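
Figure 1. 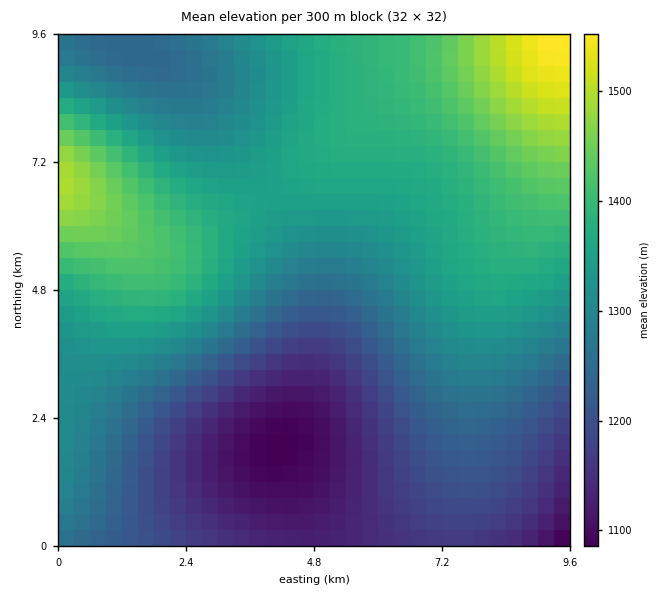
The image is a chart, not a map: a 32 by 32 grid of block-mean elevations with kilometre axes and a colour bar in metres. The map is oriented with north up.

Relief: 1070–1550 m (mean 1290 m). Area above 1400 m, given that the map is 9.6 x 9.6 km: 14.1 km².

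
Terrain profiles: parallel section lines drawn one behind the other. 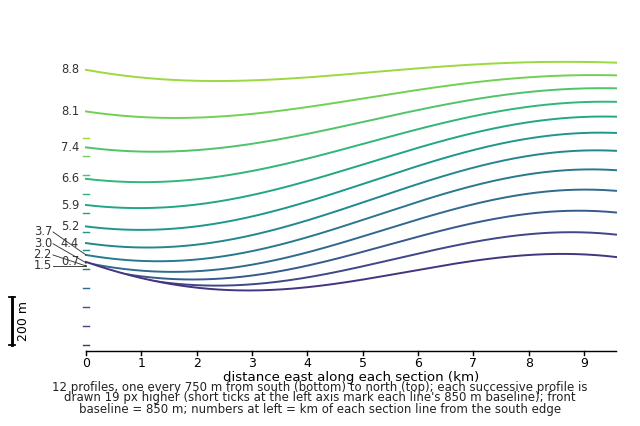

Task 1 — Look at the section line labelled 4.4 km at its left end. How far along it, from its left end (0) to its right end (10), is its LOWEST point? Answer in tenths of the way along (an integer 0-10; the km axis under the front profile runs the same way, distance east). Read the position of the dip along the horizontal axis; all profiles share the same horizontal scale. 1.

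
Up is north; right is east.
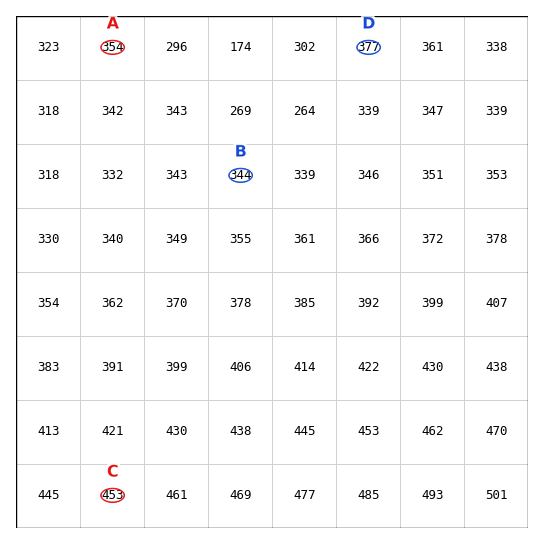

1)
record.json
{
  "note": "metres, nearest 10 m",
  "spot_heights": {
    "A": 350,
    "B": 340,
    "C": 450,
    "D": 380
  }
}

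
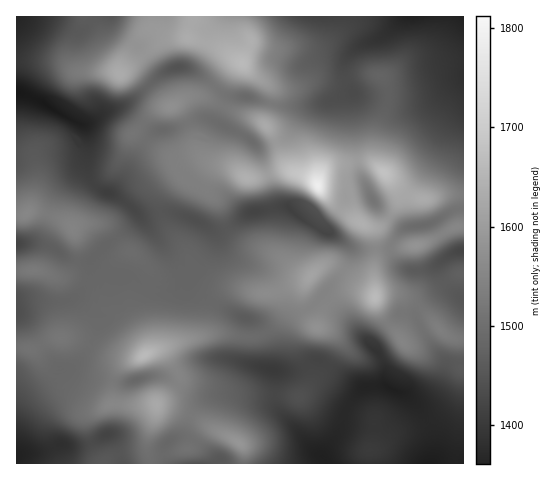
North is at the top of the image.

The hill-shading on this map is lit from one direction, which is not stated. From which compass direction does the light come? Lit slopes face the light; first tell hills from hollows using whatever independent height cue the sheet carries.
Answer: N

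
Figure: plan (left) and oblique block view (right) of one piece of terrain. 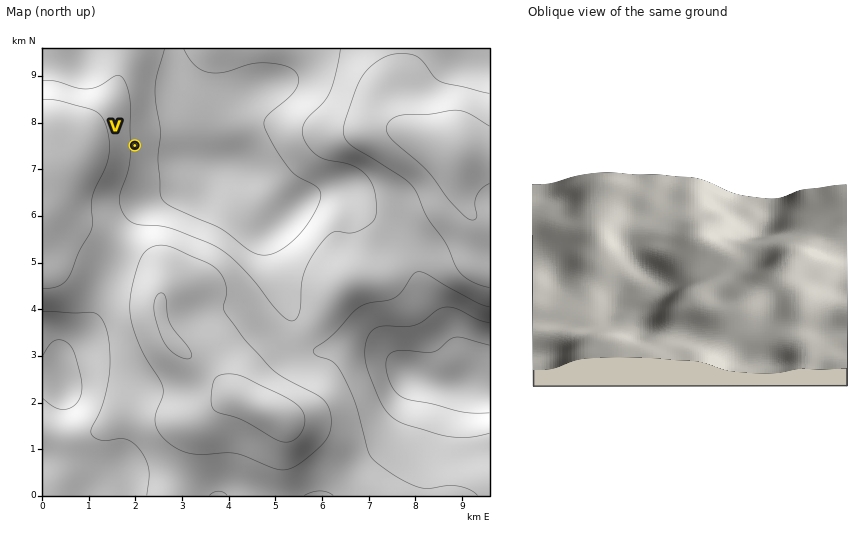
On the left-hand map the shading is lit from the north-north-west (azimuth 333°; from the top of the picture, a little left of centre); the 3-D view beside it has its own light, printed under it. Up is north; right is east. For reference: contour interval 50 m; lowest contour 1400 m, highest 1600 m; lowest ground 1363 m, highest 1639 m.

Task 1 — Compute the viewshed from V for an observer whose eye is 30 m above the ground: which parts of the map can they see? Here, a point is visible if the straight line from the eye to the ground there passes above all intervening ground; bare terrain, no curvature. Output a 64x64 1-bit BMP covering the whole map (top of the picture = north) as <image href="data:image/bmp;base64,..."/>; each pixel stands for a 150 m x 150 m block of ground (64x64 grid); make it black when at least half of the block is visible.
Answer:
<image width="64" height="64" href="data:image/bmp;base64,Qk0+AgAAAAAAAD4AAAAoAAAAQAAAAEAAAAABAAEAAAAAAAACAAATCwAAEwsAAAIAAAAAAAAA////AAAAAAAAAAAAAAAA/gAAAAAAAAD4AAAAAAAAAOAAAAAAAAAAAAAAAAAAAAAAAAAAAAAAAAAAAAAAAAAAAAAAAAAAAAAAAAAAAAAAAAAAAAAAAAAAAAAAAAAAAAAAAAAAAAAAAAAAAAAAeAAAAAAAAAP8AAAAAAAAD+DAAAAAAAAPAMAAAAAAAAAA4AAAAAAAAADAAAAAAAAAAMAAAAAAAAAAAAAAAAAAAAAAAAAAAAAAAAAAAAAAAAAAAAAAAAAAAAwAAAAAAAAAHgAAAAAAAAA/AAAAAAAAAD8AAAAAAAAAf4AAAAAPAAD/wAAEAA+AAf/AABwAD+AD/+AAfAAP8Af/8AD8AA/////4AfwAD/////wH/AAP/////g/8AB/////+H/wAP/////4f+AB//////z/4Af////////gD////////+Af////////wB/////////AH////////4AP////////gAf///////+AA////////4AD////////gAP///////+AA////////4AD////////AAP///////8AA////////wAD///////gAAP//////8AAAf//////AAAA//////wAAAB//////AAAAH/////8AAAAP/////wAAAA//////AAAAD/////8AAAAP/////wAAAA//////gAAAD/////+AAA=="/>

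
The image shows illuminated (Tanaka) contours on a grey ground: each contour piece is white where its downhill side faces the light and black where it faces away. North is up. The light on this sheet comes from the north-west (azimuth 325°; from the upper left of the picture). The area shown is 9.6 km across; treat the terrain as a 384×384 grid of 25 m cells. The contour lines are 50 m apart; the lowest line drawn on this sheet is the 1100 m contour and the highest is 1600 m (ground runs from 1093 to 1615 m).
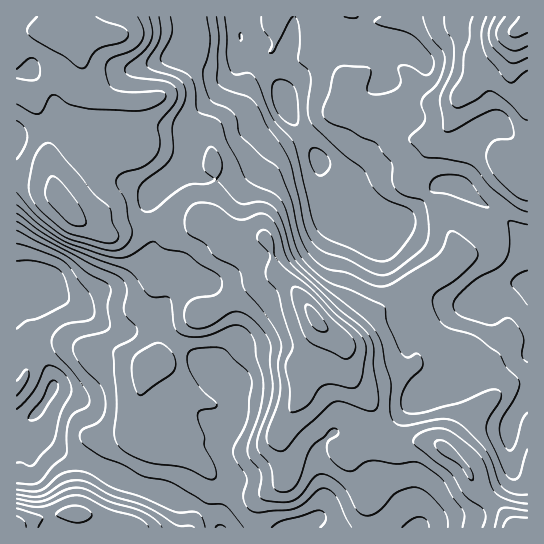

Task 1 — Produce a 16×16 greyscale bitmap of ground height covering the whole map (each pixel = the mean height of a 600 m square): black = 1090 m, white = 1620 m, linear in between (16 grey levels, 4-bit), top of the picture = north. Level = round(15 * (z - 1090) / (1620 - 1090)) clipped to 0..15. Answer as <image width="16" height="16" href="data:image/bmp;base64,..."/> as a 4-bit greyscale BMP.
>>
<image width="16" height="16" href="data:image/bmp;base64,Qk32AAAAAAAAAHYAAAAoAAAAEAAAABAAAAABAAQAAAAAAIAAAAATCwAAEwsAABAAAAAAAAAAAAAAABEREQAiIiIAMzMzAERERABVVVUAZmZmAHd3dwCIiIgAmZmZAKqqqgC7u7sAzMzMAN3d3QDu7u4A////AKqYZUZld2isNVRVZ5eIirgTVnZoqZmrlhJHdme6qYiGIUd2V7zJdnYkV4Znvdl3ZSNGeYnOqHZEEkaIm8p2dkMliYmrpUNWZIzKmruDIjVVzcqJmGIjVVe8u5iGQjRmeLu7qHUzVWd4zMy4VBRVWJnNy4dDNERHq97dl0M0RFeu"/>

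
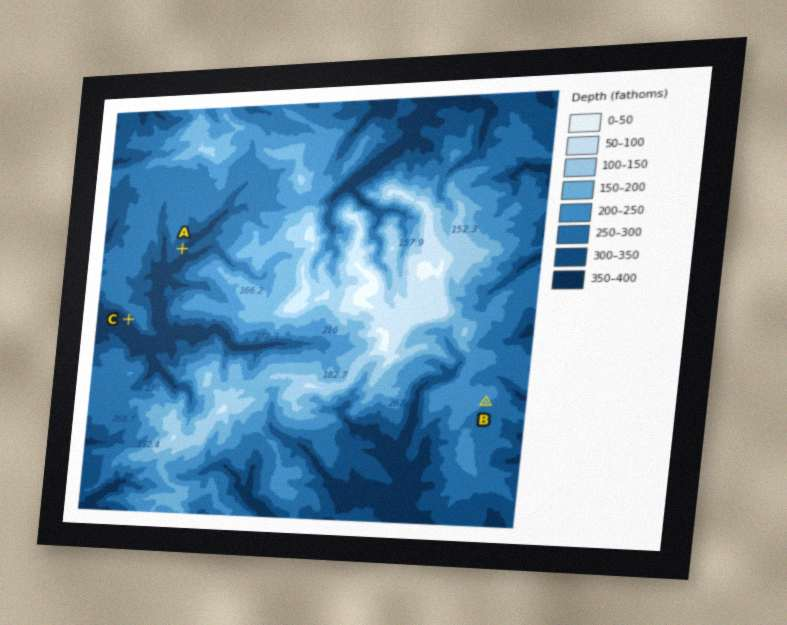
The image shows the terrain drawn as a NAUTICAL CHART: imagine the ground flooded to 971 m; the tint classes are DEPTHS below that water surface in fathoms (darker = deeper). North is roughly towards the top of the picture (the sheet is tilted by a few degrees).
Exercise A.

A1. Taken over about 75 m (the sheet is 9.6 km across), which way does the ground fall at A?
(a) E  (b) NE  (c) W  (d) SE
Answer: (a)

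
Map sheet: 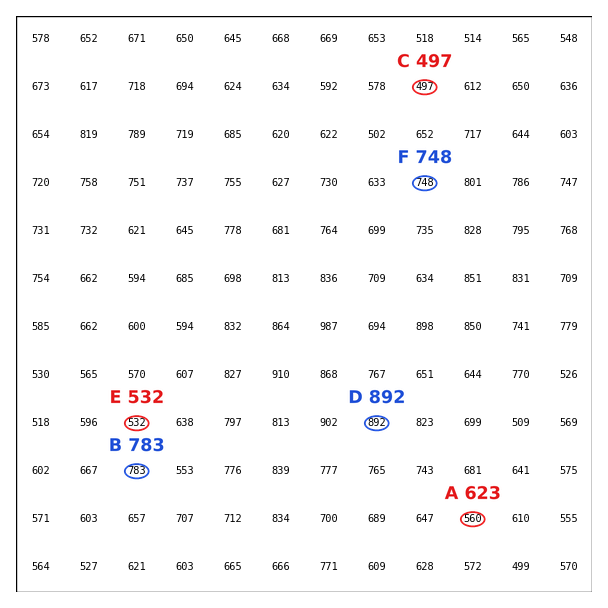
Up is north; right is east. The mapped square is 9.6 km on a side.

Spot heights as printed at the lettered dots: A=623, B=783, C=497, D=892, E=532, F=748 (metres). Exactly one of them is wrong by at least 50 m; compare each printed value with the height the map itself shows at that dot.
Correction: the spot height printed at A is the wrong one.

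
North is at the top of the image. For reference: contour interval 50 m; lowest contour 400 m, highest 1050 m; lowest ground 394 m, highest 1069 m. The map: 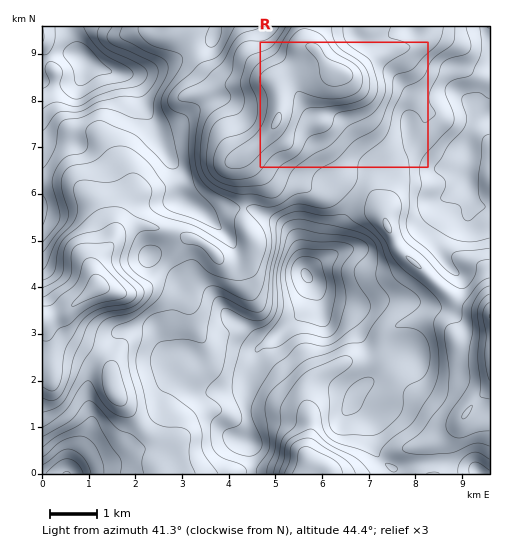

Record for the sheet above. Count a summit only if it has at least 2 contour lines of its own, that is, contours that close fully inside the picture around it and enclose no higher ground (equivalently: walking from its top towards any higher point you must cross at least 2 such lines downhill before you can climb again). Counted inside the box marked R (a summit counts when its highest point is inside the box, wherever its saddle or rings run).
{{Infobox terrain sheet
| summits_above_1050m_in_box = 1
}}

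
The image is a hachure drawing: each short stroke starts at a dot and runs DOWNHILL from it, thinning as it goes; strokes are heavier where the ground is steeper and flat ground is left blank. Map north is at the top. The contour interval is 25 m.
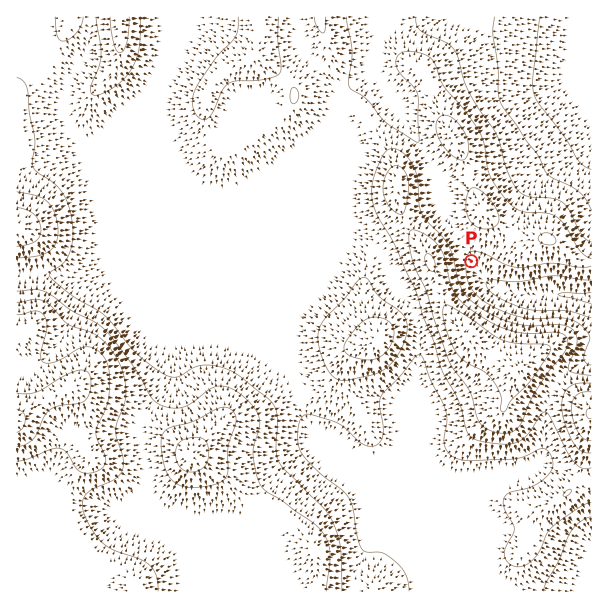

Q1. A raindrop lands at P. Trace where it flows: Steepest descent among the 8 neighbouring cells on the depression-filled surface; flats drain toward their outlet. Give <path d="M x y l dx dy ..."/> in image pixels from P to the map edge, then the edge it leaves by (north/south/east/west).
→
<path d="M471 261l26 27 3 0 1 2 3 0 6 3 8 0 1 1 48 0 2 2 9 0 1 1 12 0"/>
exit: east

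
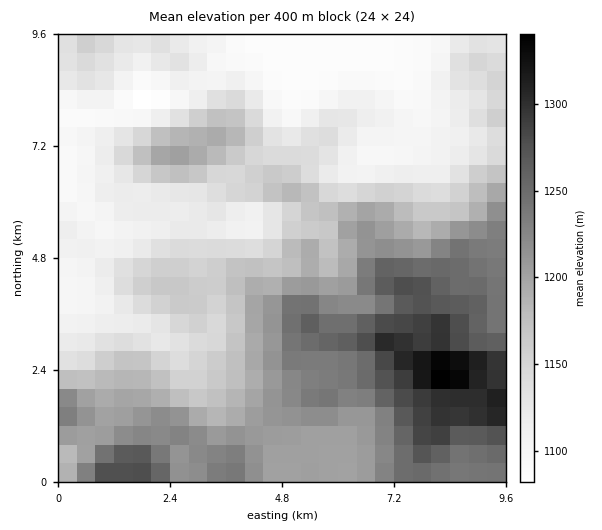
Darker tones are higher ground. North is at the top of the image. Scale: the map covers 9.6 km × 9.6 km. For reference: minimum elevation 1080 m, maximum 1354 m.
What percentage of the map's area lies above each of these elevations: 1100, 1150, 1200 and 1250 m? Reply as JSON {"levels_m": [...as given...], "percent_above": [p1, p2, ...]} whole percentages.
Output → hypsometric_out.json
{"levels_m": [1100, 1150, 1200, 1250], "percent_above": [90, 57, 36, 13]}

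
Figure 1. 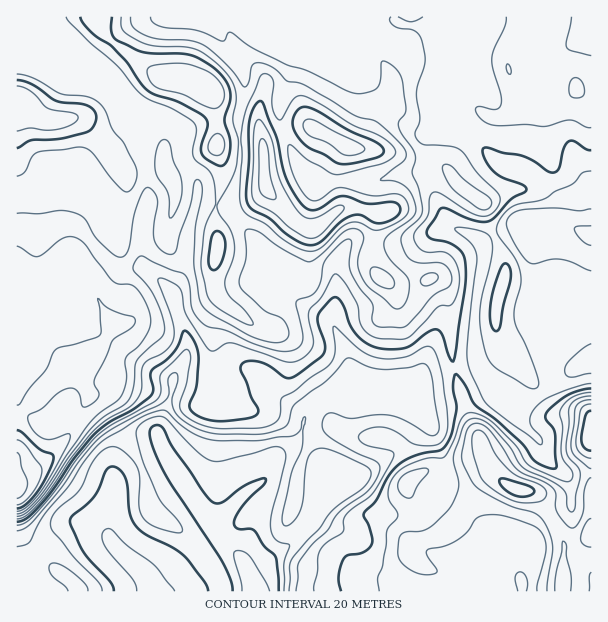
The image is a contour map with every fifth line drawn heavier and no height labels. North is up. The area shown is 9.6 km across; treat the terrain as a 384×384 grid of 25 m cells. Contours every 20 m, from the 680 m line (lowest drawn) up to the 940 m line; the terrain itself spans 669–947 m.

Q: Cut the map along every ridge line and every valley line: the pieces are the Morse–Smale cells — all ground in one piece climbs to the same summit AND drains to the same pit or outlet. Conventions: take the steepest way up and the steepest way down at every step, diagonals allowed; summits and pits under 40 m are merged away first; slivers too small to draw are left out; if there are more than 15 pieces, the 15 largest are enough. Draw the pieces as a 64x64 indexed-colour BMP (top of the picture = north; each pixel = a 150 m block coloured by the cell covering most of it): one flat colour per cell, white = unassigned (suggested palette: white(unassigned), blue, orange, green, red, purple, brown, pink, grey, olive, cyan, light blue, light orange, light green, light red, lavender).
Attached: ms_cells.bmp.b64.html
<image width="64" height="64" href="data:image/bmp;base64,Qk12CAAAAAAAAHYAAAAoAAAAQAAAAEAAAAABAAQAAAAAAAAIAAATCwAAEwsAABAAAAAAAAAA////ALR3HwAOf/8ALKAsACgn1gC9Z5QAS1aMAMJ34wB/f38AIr28AM++FwDox64AeLv/AIrfmACWmP8A1bDFABERERERERERERERERFERERERERERERERERERERIiIiIEREREREREREREREREURERERERERERERERERERESIiIgxERERERERERERERERFERERERERERERERERERERIiIiDMRERERERERERERERERRERERERERERERERERERIiIiIMzEREREREREREREREREURERERERERERERERIREiIiIgzMREREREREREREREREREUREREREREREREREiIiIiJiDMzERERERERERERERERERFERERERERERERESIiIiJmZMzMzETMRERERERERERERERRERERERERERESIiIiImZkzMzMzMzERERERERERERERFERERERERERERIiIiImZmTMzMzMzMRERERERERERERERRERERERERERIiIiIiZmZMzMzMzMxEREREREREREREREURERERERERIiIiIiZmZkzMzMzMzERERERERERERERERFERERERESIiIiJmZmZmTMzMzMzMRERERERERERERERERRERERESIiIiJmZmZmZMzMzMzMzMRERERERERERERERERREREREiIiJmZmZqqozMzMzMzMzMRERERERERERERERERREREiIiJmZmZqqqjMzMzMzMzMzEREREREREREREREREURESIiImZmZmqqqMzMzMzMzMzMRERERERERERERERERFERIiIiZmZmqqqozMzMzMzMzMxERERERERERERERERERRIiIiZmZmaqqqjMzMzMzMzMzERERERERERERERERERFEiIiJmZmaqqqqMzMzMzMzMzMRERERERERERERERERERiIiJmZmaqqqqozMzMzMzMzMzERERERERERERERERERGIiImZmZmqqqqjMzMzMzMzMzMREREREREREREREREd3d3diZmZmSqqqqMzMzMzMzMzMxERERERERERERERERHd3d3u6e4iIqqqozMzMzMzMzMzERERERERERERERERERHd3e7u4iIiKqqjMzMzMzMzMzMxERERERERERERERERERHd7uIiIiIiKqMzMzMzMzMzMzEREREREREREREREREREREiIiIiIiIiIzMzMzMzMzMzMxEREREREREREREREREREiIiIiIiIiIjMzMzMzMzMzMzERERERERERERERERERESIiIiIiIiIiMzMzMzMzMzMzMRERERERERERERERERERIiIiIiIiIiIzMzMzMzMzMzMxEREREREREREREREREREiIiIiIiIiIjMzMzMzMzMzMxERERERERERERERERERESIiIiIiIiIiMzMzMzMzMzMzERERERERERERERERERERIiIiIiIiIiIzMzMzMzMzMzMREREREREREREREREREREiIiIiIiIiIjMzMzMzMzMzMRERERERERERERERERERESIiIiIiIiIiMzMzMzMzMzMRERERERERERERERESIiESIiIiIiIiIiIzMzMzMzMzMRERERERERERERERESIiIiIiIiIiIiIiIjMzMzMzZmYRERERERERERERERESIiIiIiIiIiIiIiIiMzMzMzZmZhERERERERERERERERIiIiIiIiIiIiIiIiIzMzMzNmZmERERERERERERERERESIiIiIiIiIiIiIiIjMzMzNmZmYRERERERERERERERERIiIiIiIiIiIiIiIiZmZjNmZmZhEREREREREREREREREiIiIiIiIiIiIiIiJmZmZmZmZmERERERERERERERERESIiIiIiIiIiIiIiImZmZmZmZmYRERERERERERERERESIiIiIiIiIiIiIiIiZmZmZmZmZmEREVVVERERERERIiIiIiIiIiIiIiIiIiJmZmZmZmZmYRERVVUREREREREiIiIiIiIiIiIiIiIiImZmZmZmZmZhERFVVRERERERESIiIiIiIiIiIiIiIiIiZmZmZmZmZhEREVVVURERERd3u7u7siIiIiIiIiIiIiJmZmZmZmZmEREVVVVREREXd3e7u7u7siEiIiIiIiIiImZmZmZmZmYRERVVVVERERd3d7u7u7dxERIiIiIiIiIiZmZmZmZmZhERFVVVURERd3d3d3d3d3cREiIiIiIiIiJmZmZmZmZmEREVVVVRERF3d3d3d3d3dxERIiIiIiIiImZmZmZmZmVREVVVVVEREXd3d3d3d3dxEREiIiIiIiIiZmZmZmZmVVVVVVVVUREXd3d3d3d3cRERERIiIiIiIiJmZmZmZmVVVVVVVVVRERd3d3d3d3cRERERERESEREiImZmZmZmZVVVVVVVVVERF3d3d3d3cRERERERERERERIiZmZmZmZVVVVVVVVVURERd3d3d3cRERERERERERERESFmZmZmVVVVVVVVVVVRERF3d3d3dxEREREREREREREREWZmzMVVVVVVVVVVVVEREXd3d3dxERERERERERERERERZszMVVVVVVVVVVVVURERF3d3dxERERERERERERERERHMzMVVVVVVVVVVVVUREREXd3d3EREREREREREREREREczMVVVVVVVVVVVVVREREREXd3cRERERERERERERERERzMVVVVVVVVVVVVVREREREREXcRERERERERERERERERHMVVVVVVVVVVVVVVEREREREREREREREREREREREREREcVVVVVVVVVVVVVVERERERERERERERERERERERERERER"/>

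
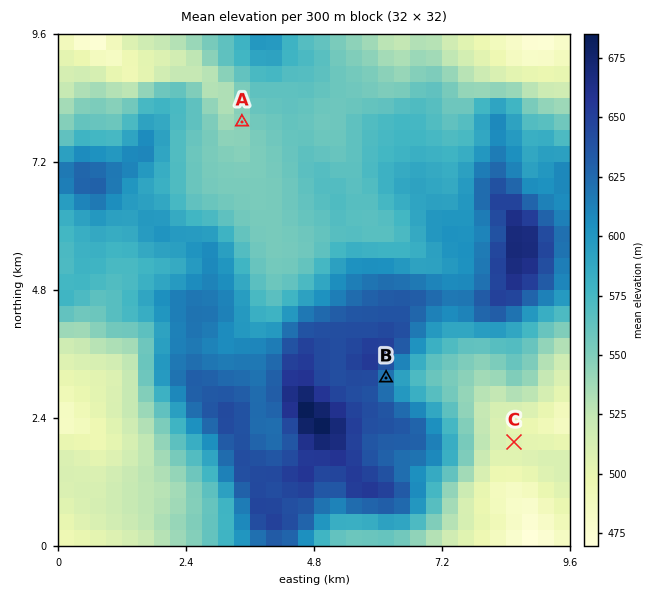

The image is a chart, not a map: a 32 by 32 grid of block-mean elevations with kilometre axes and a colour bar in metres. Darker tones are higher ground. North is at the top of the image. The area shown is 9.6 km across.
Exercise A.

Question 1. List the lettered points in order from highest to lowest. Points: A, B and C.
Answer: B A C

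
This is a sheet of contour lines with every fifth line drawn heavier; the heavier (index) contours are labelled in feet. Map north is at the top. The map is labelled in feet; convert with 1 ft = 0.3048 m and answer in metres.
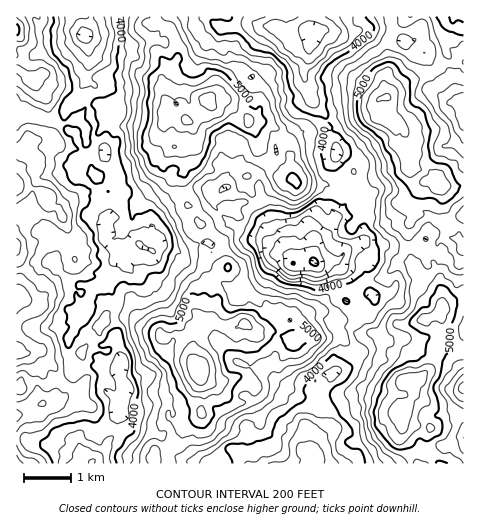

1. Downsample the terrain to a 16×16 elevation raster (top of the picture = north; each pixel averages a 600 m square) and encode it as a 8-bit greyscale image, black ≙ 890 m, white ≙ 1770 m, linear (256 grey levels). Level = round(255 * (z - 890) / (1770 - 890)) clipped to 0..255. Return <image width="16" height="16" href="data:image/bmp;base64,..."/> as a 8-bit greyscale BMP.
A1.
<image width="16" height="16" href="data:image/bmp;base64,Qk02BQAAAAAAADYEAAAoAAAAEAAAABAAAAABAAgAAAAAAAABAAATCwAAEwsAAAABAAAAAAAAAAAAAAEBAQACAgIAAwMDAAQEBAAFBQUABgYGAAcHBwAICAgACQkJAAoKCgALCwsADAwMAA0NDQAODg4ADw8PABAQEAAREREAEhISABMTEwAUFBQAFRUVABYWFgAXFxcAGBgYABkZGQAaGhoAGxsbABwcHAAdHR0AHh4eAB8fHwAgICAAISEhACIiIgAjIyMAJCQkACUlJQAmJiYAJycnACgoKAApKSkAKioqACsrKwAsLCwALS0tAC4uLgAvLy8AMDAwADExMQAyMjIAMzMzADQ0NAA1NTUANjY2ADc3NwA4ODgAOTk5ADo6OgA7OzsAPDw8AD09PQA+Pj4APz8/AEBAQABBQUEAQkJCAENDQwBEREQARUVFAEZGRgBHR0cASEhIAElJSQBKSkoAS0tLAExMTABNTU0ATk5OAE9PTwBQUFAAUVFRAFJSUgBTU1MAVFRUAFVVVQBWVlYAV1dXAFhYWABZWVkAWlpaAFtbWwBcXFwAXV1dAF5eXgBfX18AYGBgAGFhYQBiYmIAY2NjAGRkZABlZWUAZmZmAGdnZwBoaGgAaWlpAGpqagBra2sAbGxsAG1tbQBubm4Ab29vAHBwcABxcXEAcnJyAHNzcwB0dHQAdXV1AHZ2dgB3d3cAeHh4AHl5eQB6enoAe3t7AHx8fAB9fX0Afn5+AH9/fwCAgIAAgYGBAIKCggCDg4MAhISEAIWFhQCGhoYAh4eHAIiIiACJiYkAioqKAIuLiwCMjIwAjY2NAI6OjgCPj48AkJCQAJGRkQCSkpIAk5OTAJSUlACVlZUAlpaWAJeXlwCYmJgAmZmZAJqamgCbm5sAnJycAJ2dnQCenp4An5+fAKCgoAChoaEAoqKiAKOjowCkpKQApaWlAKampgCnp6cAqKioAKmpqQCqqqoAq6urAKysrACtra0Arq6uAK+vrwCwsLAAsbGxALKysgCzs7MAtLS0ALW1tQC2trYAt7e3ALi4uAC5ubkAurq6ALu7uwC8vLwAvb29AL6+vgC/v78AwMDAAMHBwQDCwsIAw8PDAMTExADFxcUAxsbGAMfHxwDIyMgAycnJAMrKygDLy8sAzMzMAM3NzQDOzs4Az8/PANDQ0ADR0dEA0tLSANPT0wDU1NQA1dXVANbW1gDX19cA2NjYANnZ2QDa2toA29vbANzc3ADd3d0A3t7eAN/f3wDg4OAA4eHhAOLi4gDj4+MA5OTkAOXl5QDm5uYA5+fnAOjo6ADp6ekA6urqAOvr6wDs7OwA7e3tAO7u7gDv7+8A8PDwAPHx8QDy8vIA8/PzAPT09AD19fUA9vb2APf39wD4+PgA+fn5APr6+gD7+/sA/Pz8AP39/QD+/v4A////AHVRPFeQnIlpWEYpSHGtsaOEbWBRcqG5mHZaQVSS2cqngYRyTG2l0b+ie11kldXTlJB7aE17u++/p5l5WHqxyqqWcGlhncrTyMm2rXh5mre4n3Ncboihxr21p5VyZ4e5wJZ4Ylphe6eqjF5GUWN5oKmMc3JKRGCRnmQgFC9Sf5CZiYRlTVBvnolgQTZNYpOanpaMY1lsk5J/f4t5Y2ueuLeTbVtakLeqiZKpjGJ0ssm3hXRdXq7UzaGtnHtbjs7Gk21nYGuo4OXRvothd8vftn2Pe1Fjos/RzKB1SX/B1Z6DimI1WJO1npB6TytejaOQnpJPIFOZpnthRCgWL12Jk7Q="/>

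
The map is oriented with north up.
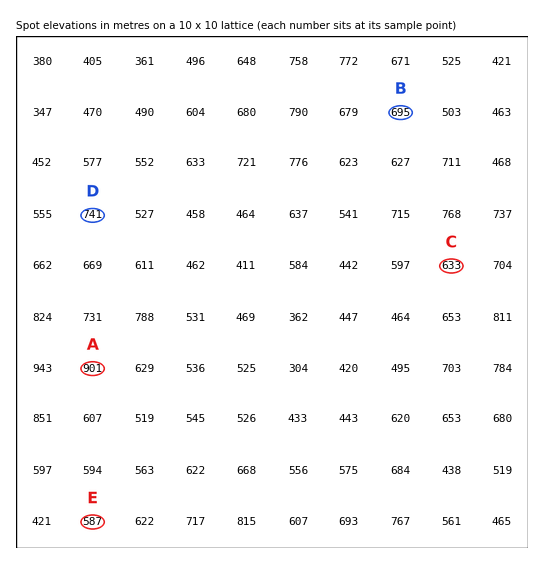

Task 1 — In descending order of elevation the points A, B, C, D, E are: A D B C E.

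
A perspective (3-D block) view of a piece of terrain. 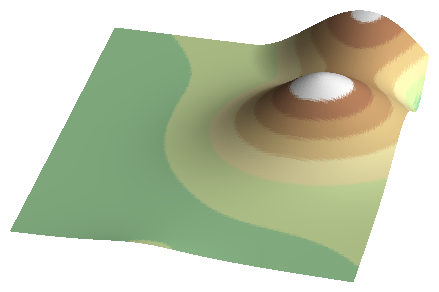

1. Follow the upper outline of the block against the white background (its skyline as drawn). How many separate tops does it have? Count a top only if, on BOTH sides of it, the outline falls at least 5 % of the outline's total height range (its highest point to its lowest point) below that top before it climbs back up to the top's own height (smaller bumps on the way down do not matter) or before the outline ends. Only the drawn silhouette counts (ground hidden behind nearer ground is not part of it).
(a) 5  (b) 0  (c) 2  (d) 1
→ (c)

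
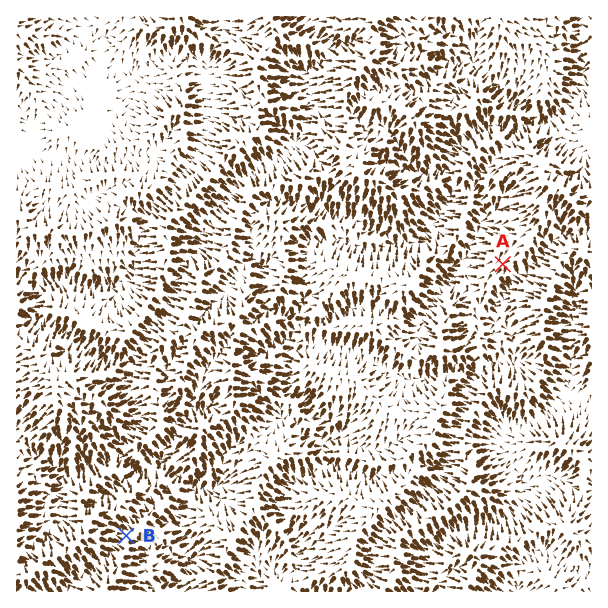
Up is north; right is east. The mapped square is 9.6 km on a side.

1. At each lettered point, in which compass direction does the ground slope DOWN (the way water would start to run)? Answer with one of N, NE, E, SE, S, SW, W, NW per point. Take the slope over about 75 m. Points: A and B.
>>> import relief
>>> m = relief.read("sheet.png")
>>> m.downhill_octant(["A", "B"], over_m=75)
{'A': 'SW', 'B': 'NW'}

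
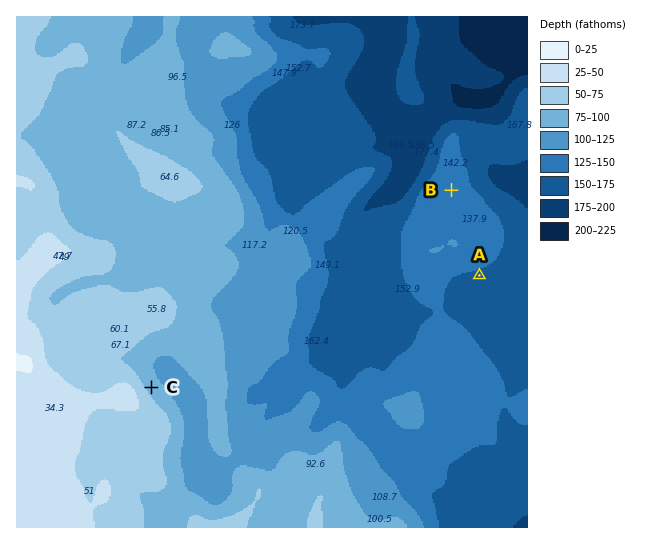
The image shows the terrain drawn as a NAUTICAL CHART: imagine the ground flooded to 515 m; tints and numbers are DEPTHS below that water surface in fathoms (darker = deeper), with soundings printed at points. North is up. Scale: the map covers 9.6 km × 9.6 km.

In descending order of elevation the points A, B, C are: C B A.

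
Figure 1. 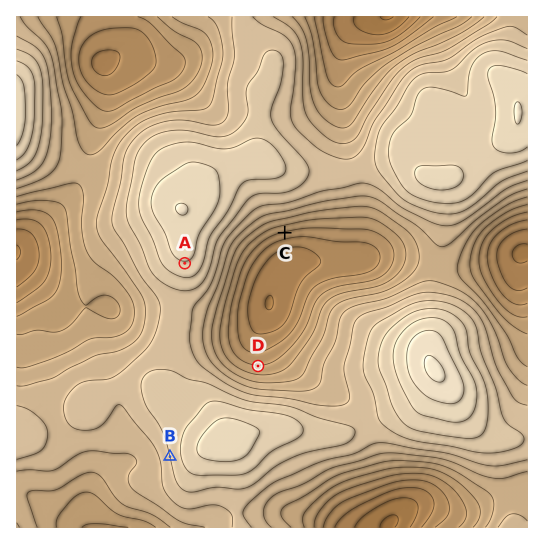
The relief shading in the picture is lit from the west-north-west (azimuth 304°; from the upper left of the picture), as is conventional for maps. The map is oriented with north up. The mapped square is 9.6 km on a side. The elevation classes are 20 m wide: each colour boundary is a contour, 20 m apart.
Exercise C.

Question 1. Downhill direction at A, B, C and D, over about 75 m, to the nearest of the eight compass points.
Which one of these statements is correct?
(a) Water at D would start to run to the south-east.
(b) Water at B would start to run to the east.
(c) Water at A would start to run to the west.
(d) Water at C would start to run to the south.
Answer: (d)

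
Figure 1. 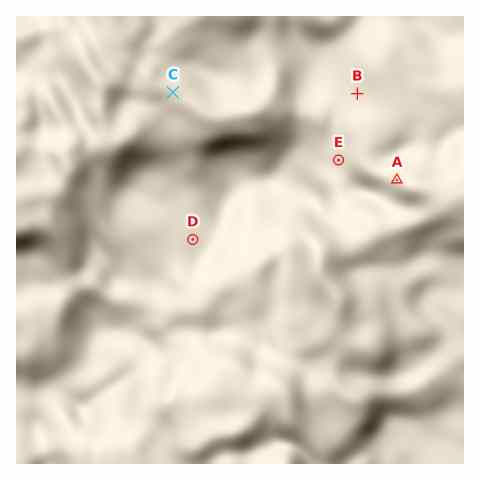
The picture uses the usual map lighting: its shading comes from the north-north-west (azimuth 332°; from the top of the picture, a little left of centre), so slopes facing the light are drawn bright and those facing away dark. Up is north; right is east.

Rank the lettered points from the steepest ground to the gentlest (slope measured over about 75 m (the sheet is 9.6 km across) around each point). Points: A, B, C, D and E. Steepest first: A E B D C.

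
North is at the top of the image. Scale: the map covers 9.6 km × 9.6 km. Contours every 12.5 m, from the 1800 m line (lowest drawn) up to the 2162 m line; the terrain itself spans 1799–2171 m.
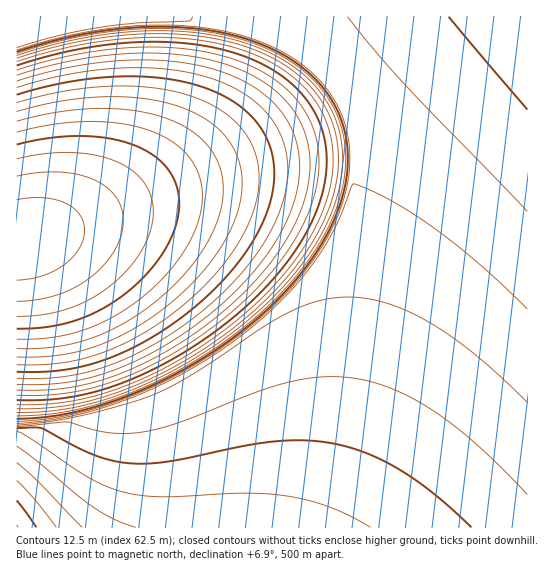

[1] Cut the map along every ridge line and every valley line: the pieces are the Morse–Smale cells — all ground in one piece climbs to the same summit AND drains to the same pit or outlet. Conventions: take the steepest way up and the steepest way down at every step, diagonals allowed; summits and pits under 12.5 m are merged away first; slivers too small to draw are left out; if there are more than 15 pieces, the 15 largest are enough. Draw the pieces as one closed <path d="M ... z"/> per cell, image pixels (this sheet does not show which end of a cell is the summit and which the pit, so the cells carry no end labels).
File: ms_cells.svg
<path d="M326 79l-60 46-75 44-108 51-48 17-19 5 1 286 295-1 20-65 11-59 5-70 0-102 9-60-1-29-7-25-10-22z"/><path d="M527 16l-128 0-53 43-21 19 14 17 10 22 7 25 1 29-9 60 0 102-5 70-11 59-11 39-9 24 1 3 215-1z"/><path d="M198 16l-182 1 1 224 18-4 48-17 108-51 75-44 59-47-26-23-28-16-32-12z"/><path d="M398 16l-199 1 40 10 32 12 28 16 27 22z"/>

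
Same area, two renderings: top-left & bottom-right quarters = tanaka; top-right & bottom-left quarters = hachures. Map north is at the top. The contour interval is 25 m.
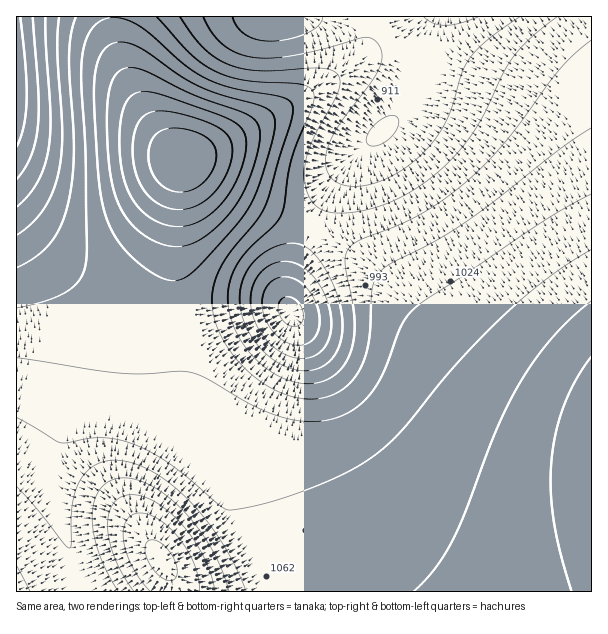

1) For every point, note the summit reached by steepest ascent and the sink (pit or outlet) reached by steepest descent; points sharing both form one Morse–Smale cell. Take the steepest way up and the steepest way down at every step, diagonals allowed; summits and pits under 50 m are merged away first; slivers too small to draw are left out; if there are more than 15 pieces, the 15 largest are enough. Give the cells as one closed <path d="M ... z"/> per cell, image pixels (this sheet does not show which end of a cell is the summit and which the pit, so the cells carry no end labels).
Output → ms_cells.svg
<path d="M312 229l-2 1-10 22-11 32-1 19 4 11-2 21-13 25-27 39-10 27 1 38 25 127 325 1 1-169-23-5-38-14-45-25-21-17-27-27-38-44-22-20-37-27z"/><path d="M591 16l-153 0-18 64-12 24-11 13-28 25-23 25-34 60 2 3 27 14 37 27 22 20 38 44 27 27 21 17 45 25 56 18 5 0z"/><path d="M17 217l-1 374 158 1 0-11-26-41-6-16 0-15 4-15 23-36 6-14 1-60-4-67-31-4-43-19-44-34-24-26z"/><path d="M437 16l-24 0-15 6-17 3-34-1-32-8-201 0 0 11 4 26 9 25 19 38 24 33 10 9 21 11 27 19 83 41 17-34 18-28 23-25 28-25 15-21 14-34 6-27 6-15z"/><path d="M113 16l-97 1 0 199 14 18 24 26 44 34 43 19 30 3 5-113 6-44-12-10-12-15-16-26-15-30-11-31z"/><path d="M281 306l-33 0-50 8-26 3 4 67-1 60-6 14-23 36-4 15 0 15 6 16 26 41 2 11 90-1-25-127-1-38 10-27 27-39 13-25 2-21-4-6z"/><path d="M186 160l-5 2-3 23-6 130 26-1 50-8 33 0 7 2 0-17 2-13 20-50-71-34z"/><path d="M411 16l-95 1 31 7 34 1 17-3z"/>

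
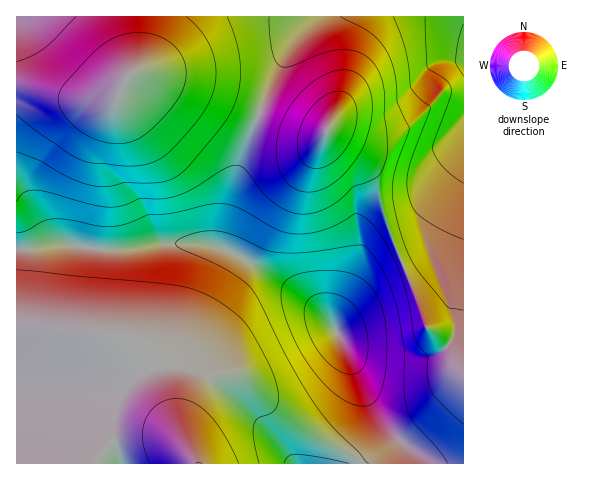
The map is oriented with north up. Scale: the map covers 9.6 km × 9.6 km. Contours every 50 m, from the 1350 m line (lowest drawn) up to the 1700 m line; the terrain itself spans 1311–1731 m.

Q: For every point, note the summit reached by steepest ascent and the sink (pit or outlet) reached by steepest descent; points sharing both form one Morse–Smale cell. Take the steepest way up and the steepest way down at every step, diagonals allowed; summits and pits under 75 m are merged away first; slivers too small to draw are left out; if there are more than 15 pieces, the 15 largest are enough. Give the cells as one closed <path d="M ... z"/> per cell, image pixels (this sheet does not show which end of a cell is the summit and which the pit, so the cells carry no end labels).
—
<path d="M202 244l-44 0-28 5-35 0-22-4-20 0-20 4-17 1 0 213 400 1-2-11-20-18-19-24-39-82-11-14-25-21-48-31-27-14z"/><path d="M137 16l-121 1 1 232 16 0 20-4 20 0 22 4 35 0 28-5 44 0 21 4-2-10 16-64 22-58-38-17-73-26-14-1-3 2 6-12z"/><path d="M463 16l-141 0-25 23-10 15-28 61 45 17 11 2 7 0 4-2 10 12 25 18 15 20 10 40 16 39 17-8 9-8 6-14 30-51z"/><path d="M260 115l-2 2-18 45-16 65-3 18 3 4 28 14 48 31 20 16 15 19 5-15 31-36 30-18-15-38-10-40-15-20-25-18-10-12-4 2-14-1z"/><path d="M400 261l-29 17-31 36-4 9 0 7 39 81 19 24 20 18 2 10 47 1 1-94-8-9-6-12-24-23-9-27z"/><path d="M321 16l-183 0-1 46-5 11 12-1 8 2 69 25 37 16 29-61 10-15z"/><path d="M463 180l-29 51-6 14-9 8-18 9 16 37 9 27 24 23 6 12 7 9z"/>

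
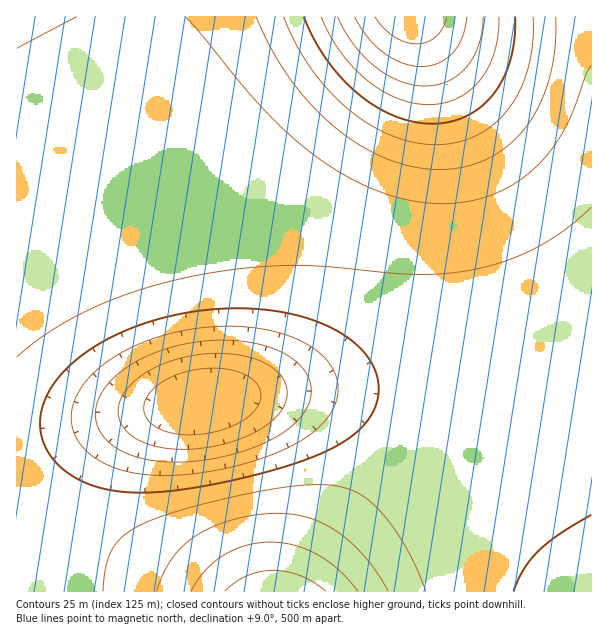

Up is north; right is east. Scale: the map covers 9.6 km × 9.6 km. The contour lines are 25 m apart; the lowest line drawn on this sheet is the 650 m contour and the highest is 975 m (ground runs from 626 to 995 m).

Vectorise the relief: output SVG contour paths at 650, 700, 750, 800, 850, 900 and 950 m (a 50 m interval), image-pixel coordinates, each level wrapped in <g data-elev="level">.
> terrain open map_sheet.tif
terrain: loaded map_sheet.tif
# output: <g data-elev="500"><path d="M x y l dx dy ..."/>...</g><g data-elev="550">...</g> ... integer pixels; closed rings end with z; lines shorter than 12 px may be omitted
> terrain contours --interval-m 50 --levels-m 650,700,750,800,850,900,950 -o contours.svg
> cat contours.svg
<g data-elev="650"><path d="M176 434l-12-3-11-6-6-6-3-8 0-7 4-9 7-8 10-7 12-5 14-4 28-3 14 2 10 4 9 5 6 7 3 9-2 9-6 9-12 9-16 7-16 4-17 2z"/></g><g data-elev="700"><path d="M155 461l-23-5-18-9-12-12-6-15 0-15 7-15 14-15 18-13 23-10 24-7 27-4 25 0 24 3 21 7 17 10 11 13 3 7 1 9-4 17-12 16-19 14-27 12-33 9-31 4z"/></g><g data-elev="750"><path d="M514 591l10-22 15-18 20-17 32-19"/><path d="M128 492l-18-2-15-4-15-6-12-7-11-9-8-11-5-10-3-12-1-12 3-14 5-12 8-12 22-22 30-20 36-16 39-10 41-4 40 1 36 6 32 12 14 8 11 9 9 9 7 11 4 10 2 12-1 12-4 11-6 10-10 11-25 17-43 17-62 16-57 10z"/></g><g data-elev="800"><path d="M388 591l-10-17-12-16-13-14-15-12-14-8-15-6-16-4-17-1-21 2-22 5-20 7-17 9-13 10-11 12-9 15-6 18"/><path d="M17 48l60-31"/><path d="M185 17l75 88 25 26 24 20 29 20 28 15 29 11 28 5 29 1 28-4 26-10 22-15 18-18 16-22 10-20 13-37 6-11"/></g><g data-elev="850"><path d="M326 591l-12-9-14-6-13-4-14-2-13 2-14 4-11 6-10 9"/><path d="M284 17l11 25 16 26 16 21 20 19 21 15 22 12 23 7 22 3 21-3 20-6 18-12 15-16 11-18 8-22 5-24 0-27"/></g><g data-elev="900"><path d="M321 17l9 18 11 17 13 16 14 13 15 10 15 7 16 5 15 2 15-2 14-5 12-8 10-10 9-14 6-15 3-16 1-18"/></g><g data-elev="950"><path d="M355 17l13 20 16 16 18 10 20 4 16-4 15-10 9-16 5-20"/></g>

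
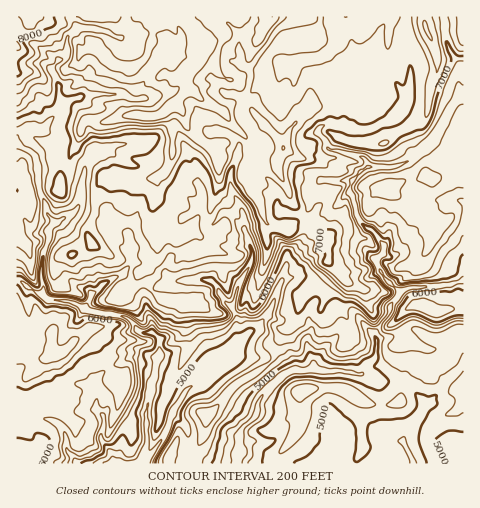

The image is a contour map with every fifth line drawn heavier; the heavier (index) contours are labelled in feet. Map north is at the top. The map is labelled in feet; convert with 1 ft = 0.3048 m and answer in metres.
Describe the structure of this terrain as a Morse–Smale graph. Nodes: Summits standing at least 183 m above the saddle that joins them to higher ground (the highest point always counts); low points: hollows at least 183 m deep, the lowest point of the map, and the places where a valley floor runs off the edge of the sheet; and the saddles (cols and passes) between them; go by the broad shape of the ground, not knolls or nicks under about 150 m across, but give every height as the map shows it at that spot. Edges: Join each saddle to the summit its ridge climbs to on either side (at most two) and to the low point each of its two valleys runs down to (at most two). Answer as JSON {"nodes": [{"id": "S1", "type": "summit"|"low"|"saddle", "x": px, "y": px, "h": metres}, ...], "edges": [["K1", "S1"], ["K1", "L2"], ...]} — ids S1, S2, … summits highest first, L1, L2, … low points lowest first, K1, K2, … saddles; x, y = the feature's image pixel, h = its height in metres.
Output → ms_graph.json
{"nodes": [
{"id": "S1", "type": "summit", "x": 31, "y": 17, "h": 2525},
{"id": "L1", "type": "low", "x": 237, "y": 463, "h": 1354},
{"id": "L2", "type": "low", "x": 141, "y": 462, "h": 1354},
{"id": "K1", "type": "saddle", "x": 195, "y": 453, "h": 1641},
{"id": "K2", "type": "saddle", "x": 385, "y": 319, "h": 1638}],
"edges": [["K1", "S1"], ["K1", "L2"], ["K1", "L1"], ["K2", "S1"], ["K2", "L2"], ["K2", "L1"]]}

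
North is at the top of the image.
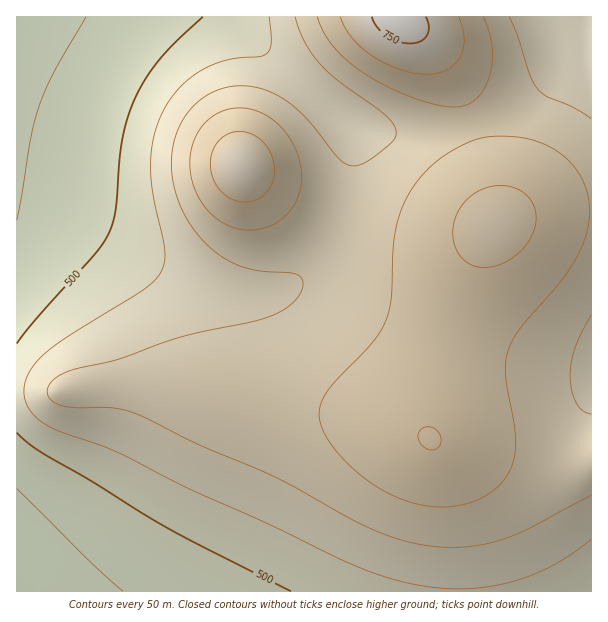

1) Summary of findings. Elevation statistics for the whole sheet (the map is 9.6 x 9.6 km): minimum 430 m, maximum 760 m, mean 590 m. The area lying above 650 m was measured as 22.6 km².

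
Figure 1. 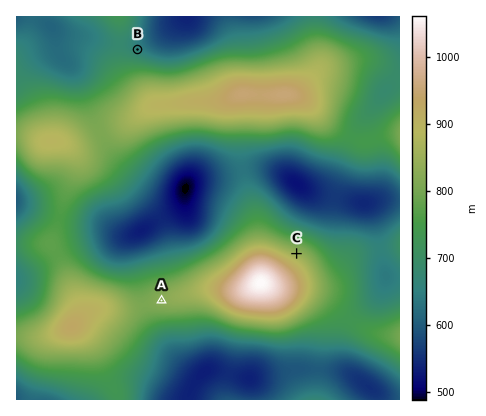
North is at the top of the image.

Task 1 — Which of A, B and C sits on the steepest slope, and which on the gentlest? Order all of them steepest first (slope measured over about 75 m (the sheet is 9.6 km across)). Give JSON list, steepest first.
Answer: ["C", "B", "A"]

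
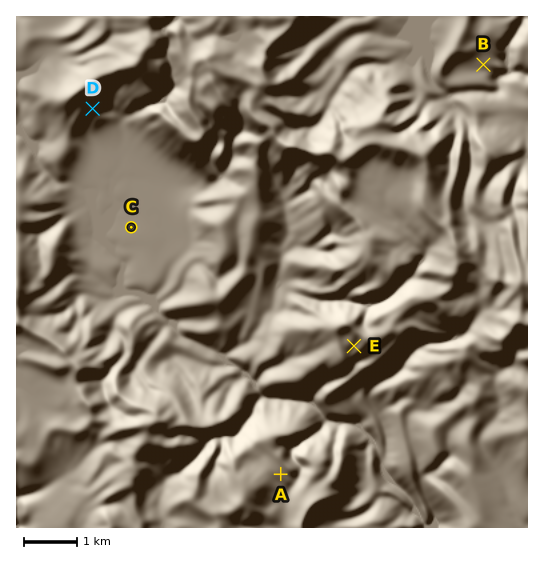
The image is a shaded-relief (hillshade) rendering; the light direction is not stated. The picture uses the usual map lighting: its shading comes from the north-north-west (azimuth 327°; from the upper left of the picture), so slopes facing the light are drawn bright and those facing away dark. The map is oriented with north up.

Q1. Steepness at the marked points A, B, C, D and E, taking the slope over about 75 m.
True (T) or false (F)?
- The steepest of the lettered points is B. F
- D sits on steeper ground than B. T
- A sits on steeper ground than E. F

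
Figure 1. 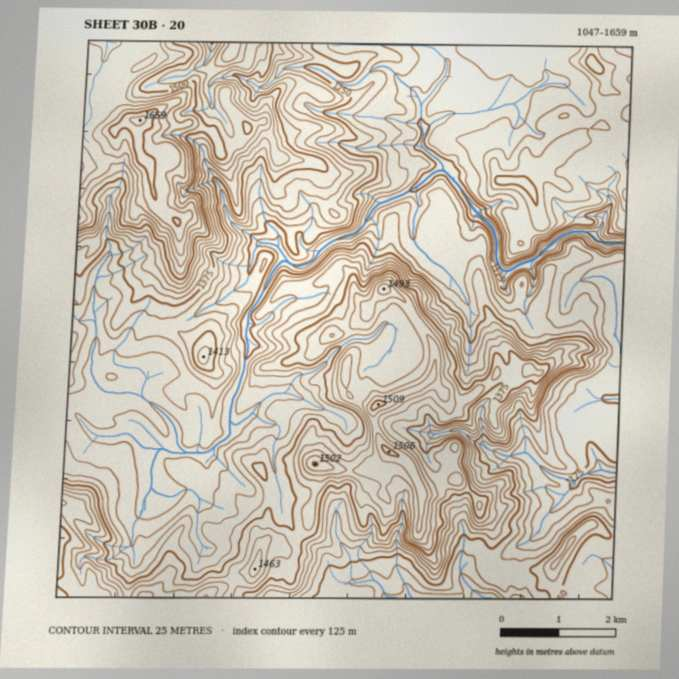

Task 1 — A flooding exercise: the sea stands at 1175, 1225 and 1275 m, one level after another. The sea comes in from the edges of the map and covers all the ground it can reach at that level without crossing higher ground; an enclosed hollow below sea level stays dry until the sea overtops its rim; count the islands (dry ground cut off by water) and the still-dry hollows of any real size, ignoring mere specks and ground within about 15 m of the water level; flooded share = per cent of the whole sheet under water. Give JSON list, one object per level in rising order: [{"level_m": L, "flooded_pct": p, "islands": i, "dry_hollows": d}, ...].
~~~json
[{"level_m": 1175, "flooded_pct": 12, "islands": 0, "dry_hollows": 0}, {"level_m": 1225, "flooded_pct": 29, "islands": 1, "dry_hollows": 0}, {"level_m": 1275, "flooded_pct": 42, "islands": 1, "dry_hollows": 0}]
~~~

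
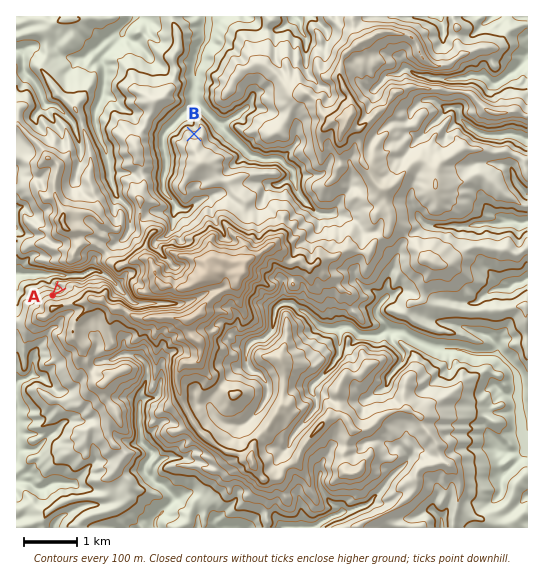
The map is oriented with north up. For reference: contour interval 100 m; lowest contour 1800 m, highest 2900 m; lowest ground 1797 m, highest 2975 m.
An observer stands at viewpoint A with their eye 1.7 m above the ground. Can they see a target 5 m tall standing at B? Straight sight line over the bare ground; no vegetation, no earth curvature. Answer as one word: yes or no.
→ no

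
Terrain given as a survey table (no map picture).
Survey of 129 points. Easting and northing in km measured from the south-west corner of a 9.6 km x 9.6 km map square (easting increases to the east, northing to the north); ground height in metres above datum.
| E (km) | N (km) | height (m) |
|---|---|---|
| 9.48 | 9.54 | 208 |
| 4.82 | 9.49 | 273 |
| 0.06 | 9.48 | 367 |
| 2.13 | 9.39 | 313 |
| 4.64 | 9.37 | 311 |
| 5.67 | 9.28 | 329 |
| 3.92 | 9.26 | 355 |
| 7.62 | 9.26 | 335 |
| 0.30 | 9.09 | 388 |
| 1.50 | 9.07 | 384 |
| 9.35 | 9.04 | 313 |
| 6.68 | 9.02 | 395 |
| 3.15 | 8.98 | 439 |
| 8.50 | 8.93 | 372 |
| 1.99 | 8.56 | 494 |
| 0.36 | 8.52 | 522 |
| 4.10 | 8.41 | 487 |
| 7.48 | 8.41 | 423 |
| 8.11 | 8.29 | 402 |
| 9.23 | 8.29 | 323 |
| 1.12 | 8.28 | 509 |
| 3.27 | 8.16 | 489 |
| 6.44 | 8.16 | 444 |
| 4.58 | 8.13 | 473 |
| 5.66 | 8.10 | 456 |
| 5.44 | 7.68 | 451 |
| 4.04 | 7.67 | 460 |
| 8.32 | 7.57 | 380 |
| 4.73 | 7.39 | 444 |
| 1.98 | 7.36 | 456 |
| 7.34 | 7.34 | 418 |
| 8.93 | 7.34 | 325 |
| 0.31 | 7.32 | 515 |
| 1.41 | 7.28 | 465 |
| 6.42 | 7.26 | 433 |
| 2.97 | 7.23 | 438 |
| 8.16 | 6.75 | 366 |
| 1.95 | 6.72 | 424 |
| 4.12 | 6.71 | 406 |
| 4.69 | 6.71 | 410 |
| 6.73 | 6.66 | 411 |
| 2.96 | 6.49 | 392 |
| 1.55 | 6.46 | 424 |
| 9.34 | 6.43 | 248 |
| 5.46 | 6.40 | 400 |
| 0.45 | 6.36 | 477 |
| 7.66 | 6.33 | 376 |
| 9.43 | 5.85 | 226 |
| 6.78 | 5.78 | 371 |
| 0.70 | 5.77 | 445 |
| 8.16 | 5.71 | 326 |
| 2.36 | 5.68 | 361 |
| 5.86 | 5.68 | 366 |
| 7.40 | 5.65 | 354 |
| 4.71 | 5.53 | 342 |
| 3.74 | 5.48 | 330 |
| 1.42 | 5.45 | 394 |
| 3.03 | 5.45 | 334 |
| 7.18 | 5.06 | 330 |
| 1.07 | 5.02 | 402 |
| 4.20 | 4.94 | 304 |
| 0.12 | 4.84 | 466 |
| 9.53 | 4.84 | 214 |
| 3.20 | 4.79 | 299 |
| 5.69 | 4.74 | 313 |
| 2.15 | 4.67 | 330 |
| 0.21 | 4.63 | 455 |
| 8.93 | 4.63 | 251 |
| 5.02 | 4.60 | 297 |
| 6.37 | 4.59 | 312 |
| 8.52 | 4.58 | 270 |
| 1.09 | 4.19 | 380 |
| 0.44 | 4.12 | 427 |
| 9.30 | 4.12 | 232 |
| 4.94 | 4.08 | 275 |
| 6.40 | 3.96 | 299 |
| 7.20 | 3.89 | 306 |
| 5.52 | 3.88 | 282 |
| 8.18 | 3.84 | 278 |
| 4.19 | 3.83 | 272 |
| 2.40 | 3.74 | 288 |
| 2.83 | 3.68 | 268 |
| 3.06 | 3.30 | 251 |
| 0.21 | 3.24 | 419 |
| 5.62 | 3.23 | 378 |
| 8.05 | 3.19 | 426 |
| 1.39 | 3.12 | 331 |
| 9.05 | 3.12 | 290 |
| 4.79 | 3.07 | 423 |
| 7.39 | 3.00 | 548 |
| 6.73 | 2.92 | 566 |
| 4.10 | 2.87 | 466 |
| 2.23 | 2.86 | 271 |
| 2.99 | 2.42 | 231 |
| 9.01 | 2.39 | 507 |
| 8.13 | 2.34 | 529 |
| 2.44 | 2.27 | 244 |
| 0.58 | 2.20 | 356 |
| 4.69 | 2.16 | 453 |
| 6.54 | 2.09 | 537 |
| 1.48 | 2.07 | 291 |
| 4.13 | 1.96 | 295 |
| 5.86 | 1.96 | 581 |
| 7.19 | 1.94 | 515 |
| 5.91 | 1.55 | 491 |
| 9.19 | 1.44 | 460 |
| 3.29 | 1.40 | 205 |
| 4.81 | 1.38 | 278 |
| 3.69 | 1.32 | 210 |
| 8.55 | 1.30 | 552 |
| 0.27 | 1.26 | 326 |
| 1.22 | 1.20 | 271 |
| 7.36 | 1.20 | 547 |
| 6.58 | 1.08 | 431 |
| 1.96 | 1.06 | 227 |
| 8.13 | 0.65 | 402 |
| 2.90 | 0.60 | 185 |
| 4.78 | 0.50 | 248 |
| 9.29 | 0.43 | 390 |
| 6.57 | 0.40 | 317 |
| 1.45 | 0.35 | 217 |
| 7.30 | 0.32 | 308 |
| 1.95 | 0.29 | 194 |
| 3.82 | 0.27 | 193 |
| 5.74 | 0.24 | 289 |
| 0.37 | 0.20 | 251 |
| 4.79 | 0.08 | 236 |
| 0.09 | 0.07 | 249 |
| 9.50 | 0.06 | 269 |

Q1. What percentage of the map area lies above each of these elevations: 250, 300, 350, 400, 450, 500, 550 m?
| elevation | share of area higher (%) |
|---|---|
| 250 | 89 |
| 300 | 72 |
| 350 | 54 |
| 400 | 38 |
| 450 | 22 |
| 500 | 9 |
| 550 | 3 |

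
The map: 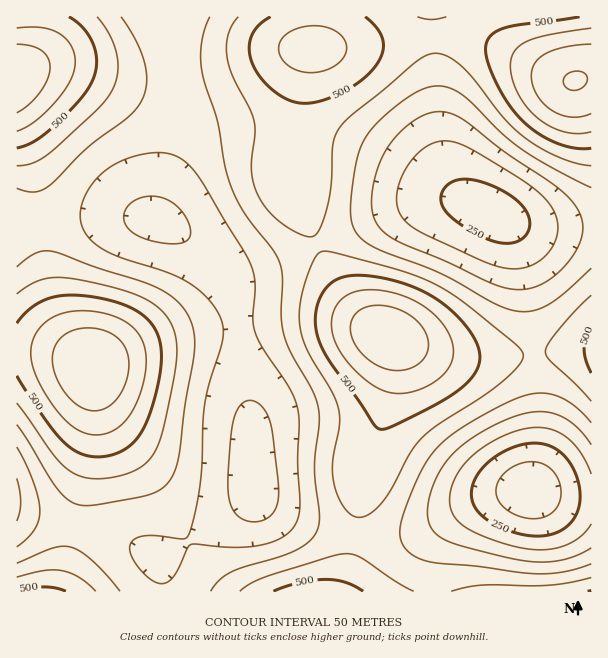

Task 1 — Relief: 170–650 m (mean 420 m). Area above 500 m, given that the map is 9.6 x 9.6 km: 18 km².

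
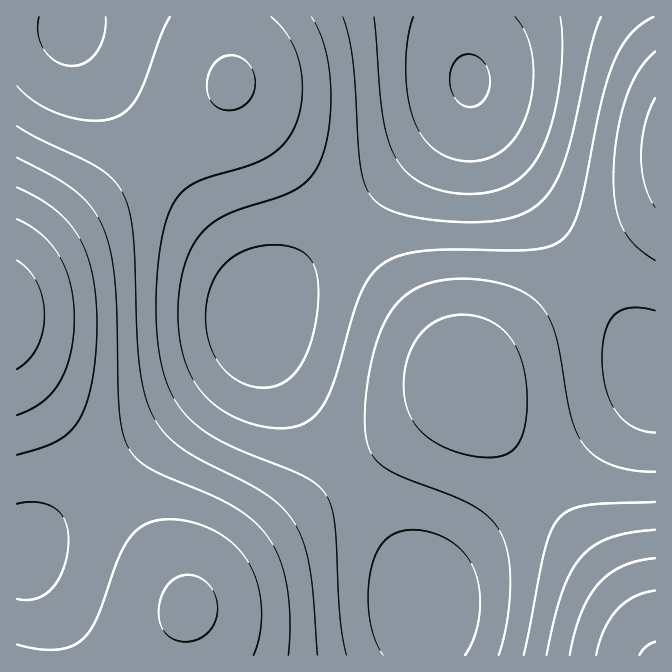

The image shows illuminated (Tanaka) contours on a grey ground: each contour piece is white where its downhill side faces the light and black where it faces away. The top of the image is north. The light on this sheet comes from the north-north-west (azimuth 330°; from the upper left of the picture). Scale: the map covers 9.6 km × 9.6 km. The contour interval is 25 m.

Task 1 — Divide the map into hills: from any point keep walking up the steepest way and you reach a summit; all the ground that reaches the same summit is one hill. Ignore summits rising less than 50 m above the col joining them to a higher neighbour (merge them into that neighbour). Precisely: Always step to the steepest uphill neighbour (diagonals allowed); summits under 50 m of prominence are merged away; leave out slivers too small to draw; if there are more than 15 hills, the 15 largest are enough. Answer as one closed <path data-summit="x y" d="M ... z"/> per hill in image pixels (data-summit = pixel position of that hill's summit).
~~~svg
<path data-summit="17 313" d="M462 16l-446 1 1 639 407-1 0-51-5-17-15-30-16-27-74-102-36-56-17-37-2-22 17-25 23-23 119-107 35-38 10-15 6-17 0-18-5-25z"/><path data-summit="655 655" d="M470 84l-7 21-32 40-37 36-76 65-42 42-17 25 2 22 17 37 18 30 73 101 35 54 15 30 5 17 1 52 230 0 1-284-37-57-66-85-52-72-22-40-6-18z"/><path data-summit="655 152" d="M655 16l-192 1 8 76 8 25 12 24 32 48 96 125 36 56z"/>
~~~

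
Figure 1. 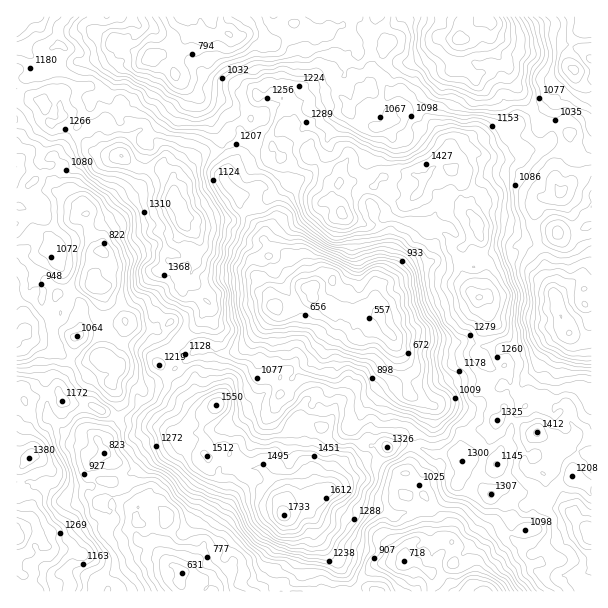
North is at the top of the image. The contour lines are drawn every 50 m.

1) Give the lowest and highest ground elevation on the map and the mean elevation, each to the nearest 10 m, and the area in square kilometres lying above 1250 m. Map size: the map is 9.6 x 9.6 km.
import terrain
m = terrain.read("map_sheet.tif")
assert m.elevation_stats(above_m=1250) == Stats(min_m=510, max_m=1730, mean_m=1100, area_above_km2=26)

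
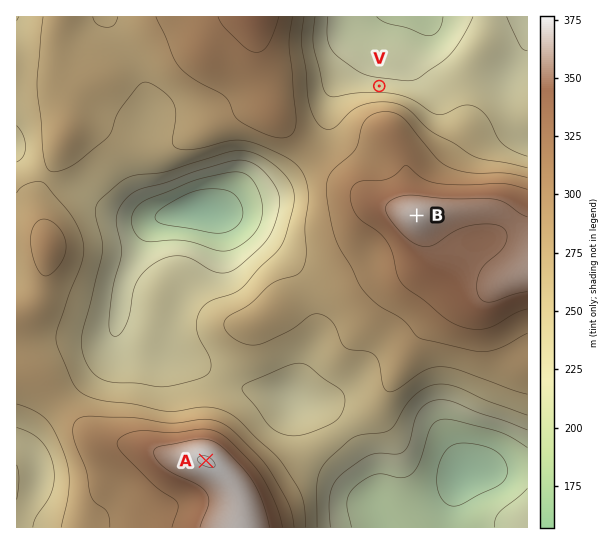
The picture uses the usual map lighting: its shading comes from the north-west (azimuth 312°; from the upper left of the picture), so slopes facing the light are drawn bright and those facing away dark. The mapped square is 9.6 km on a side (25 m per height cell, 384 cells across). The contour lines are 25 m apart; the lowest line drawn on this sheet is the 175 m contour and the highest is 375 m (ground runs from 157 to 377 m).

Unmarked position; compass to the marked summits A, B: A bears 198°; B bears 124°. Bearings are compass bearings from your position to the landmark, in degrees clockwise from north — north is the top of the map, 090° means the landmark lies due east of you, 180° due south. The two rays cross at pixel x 309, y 143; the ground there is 285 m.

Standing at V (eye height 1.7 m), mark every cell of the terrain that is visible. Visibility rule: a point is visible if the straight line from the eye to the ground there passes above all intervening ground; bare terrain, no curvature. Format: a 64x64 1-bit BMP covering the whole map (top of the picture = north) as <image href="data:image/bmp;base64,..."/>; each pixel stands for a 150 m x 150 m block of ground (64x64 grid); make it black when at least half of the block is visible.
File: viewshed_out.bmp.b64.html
<image width="64" height="64" href="data:image/bmp;base64,Qk0+AgAAAAAAAD4AAAAoAAAAQAAAAEAAAAABAAEAAAAAAAACAAATCwAAEwsAAAIAAAAAAAAA////AAAAAAAAAAAAAAAAAAAAAAAAAAAAAAAAAAAAAAAAAAAAAAAAAAAAAAAAAAAAAAAAAAAAAAAAAAAAAAAAAAAAAAAAAAAAAAAAAAAAAAAAAAAAAAAAAAAAAAAAAAAAAAAAAAAAAAAAAAAAAAAAAAAAAAAAAAAAAAAAAAAAAAAAAAAAAAAAAAAAAAAAAAAAAAAAAAAAAAAAAAAAAAAAAAAAAAAAAAAAAAAAAAAAAAAAAAAAAAAAAAAAAAAAAAAAAAAAAAAAAAAAAAAAAAAAAAAAAAAAAAAAAAAAAAAAAAAAAAAAAAAAAAAAAAAAAAAAAAAAAAAAAAAAAAAAAAAAAAAAAAAAAAAAAAAAAAAAAAAAAAAAAAAAAAAAAAAAAAAAAAAAAAAAAAAAAAAAAAAAAAAAAAAAAAAAAAAAAAAAAAAAAAAAAAAAAAAAAAAAAAAAAAAAAAAAAAAAAAAAAAAAAAAAAAAAAAAAAAAAAAAAAAAAAAAAAAAAAAAAAAAAAAAAAAAAAAAAAAAAAAAAAAAAAAAAAAAAAAAAAAAAAAAAAAAAAAAAMAAAAAAAAAB4BgAAAAAAAHgPAwAAAAAAfh4fAAAAAAB///8AAAAAAH///wAAAAAAf///gAAAAAB///+AAAAAAP//38AAAAAB//+PwAAAAAH//w/AAAAAAf//H+AAAAAB////4A=="/>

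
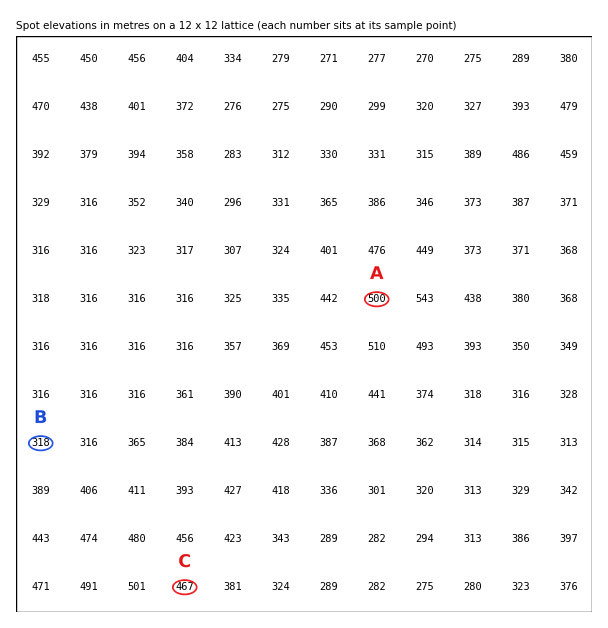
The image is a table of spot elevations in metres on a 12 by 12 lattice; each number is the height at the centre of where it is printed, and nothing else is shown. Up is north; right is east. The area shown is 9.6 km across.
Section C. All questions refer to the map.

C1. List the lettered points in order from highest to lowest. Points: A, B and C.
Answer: A C B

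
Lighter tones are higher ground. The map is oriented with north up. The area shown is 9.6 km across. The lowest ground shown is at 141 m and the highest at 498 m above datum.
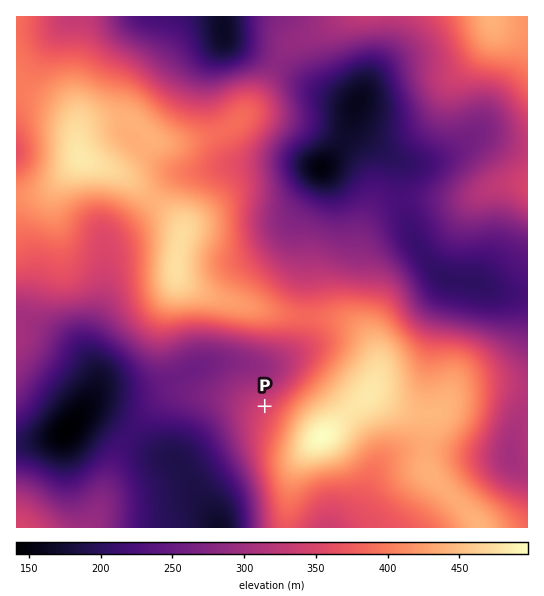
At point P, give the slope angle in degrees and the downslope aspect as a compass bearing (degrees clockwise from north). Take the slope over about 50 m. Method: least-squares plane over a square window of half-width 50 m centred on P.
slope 5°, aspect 315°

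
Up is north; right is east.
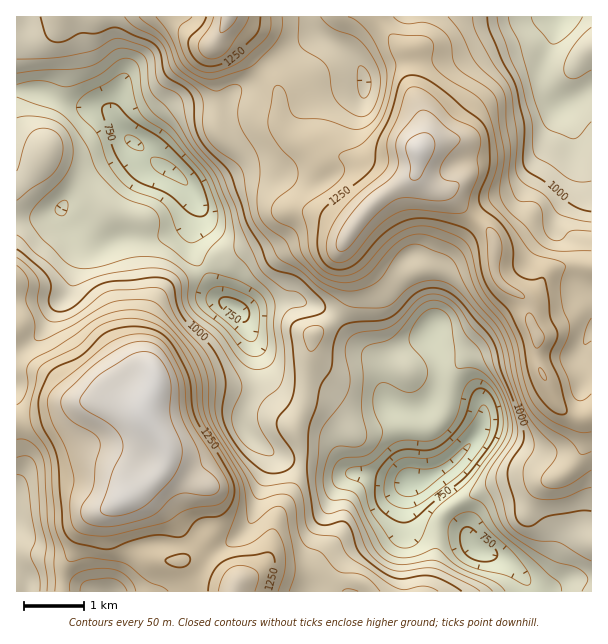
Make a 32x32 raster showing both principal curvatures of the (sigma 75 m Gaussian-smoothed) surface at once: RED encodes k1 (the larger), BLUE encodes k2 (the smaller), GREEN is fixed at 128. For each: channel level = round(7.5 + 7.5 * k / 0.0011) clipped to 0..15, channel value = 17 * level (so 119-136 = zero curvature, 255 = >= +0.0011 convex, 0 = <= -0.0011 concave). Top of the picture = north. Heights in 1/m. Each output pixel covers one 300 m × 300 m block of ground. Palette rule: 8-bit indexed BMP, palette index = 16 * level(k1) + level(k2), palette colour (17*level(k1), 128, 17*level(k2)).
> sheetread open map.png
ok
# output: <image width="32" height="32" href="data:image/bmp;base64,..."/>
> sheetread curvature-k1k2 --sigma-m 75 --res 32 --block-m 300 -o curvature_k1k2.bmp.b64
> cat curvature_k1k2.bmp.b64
<image width="32" height="32" href="data:image/bmp;base64,Qk02CAAAAAAAADYEAAAoAAAAIAAAACAAAAABAAgAAAAAAAAEAAATCwAAEwsAAAABAAAAAAAAAIAAABGAAAAigAAAM4AAAESAAABVgAAAZoAAAHeAAACIgAAAmYAAAKqAAAC7gAAAzIAAAN2AAADugAAA/4AAAACAEQARgBEAIoARADOAEQBEgBEAVYARAGaAEQB3gBEAiIARAJmAEQCqgBEAu4ARAMyAEQDdgBEA7oARAP+AEQAAgCIAEYAiACKAIgAzgCIARIAiAFWAIgBmgCIAd4AiAIiAIgCZgCIAqoAiALuAIgDMgCIA3YAiAO6AIgD/gCIAAIAzABGAMwAigDMAM4AzAESAMwBVgDMAZoAzAHeAMwCIgDMAmYAzAKqAMwC7gDMAzIAzAN2AMwDugDMA/4AzAACARAARgEQAIoBEADOARABEgEQAVYBEAGaARAB3gEQAiIBEAJmARACqgEQAu4BEAMyARADdgEQA7oBEAP+ARAAAgFUAEYBVACKAVQAzgFUARIBVAFWAVQBmgFUAd4BVAIiAVQCZgFUAqoBVALuAVQDMgFUA3YBVAO6AVQD/gFUAAIBmABGAZgAigGYAM4BmAESAZgBVgGYAZoBmAHeAZgCIgGYAmYBmAKqAZgC7gGYAzIBmAN2AZgDugGYA/4BmAACAdwARgHcAIoB3ADOAdwBEgHcAVYB3AGaAdwB3gHcAiIB3AJmAdwCqgHcAu4B3AMyAdwDdgHcA7oB3AP+AdwAAgIgAEYCIACKAiAAzgIgARICIAFWAiABmgIgAd4CIAIiAiACZgIgAqoCIALuAiADMgIgA3YCIAO6AiAD/gIgAAICZABGAmQAigJkAM4CZAESAmQBVgJkAZoCZAHeAmQCIgJkAmYCZAKqAmQC7gJkAzICZAN2AmQDugJkA/4CZAACAqgARgKoAIoCqADOAqgBEgKoAVYCqAGaAqgB3gKoAiICqAJmAqgCqgKoAu4CqAMyAqgDdgKoA7oCqAP+AqgAAgLsAEYC7ACKAuwAzgLsARIC7AFWAuwBmgLsAd4C7AIiAuwCZgLsAqoC7ALuAuwDMgLsA3YC7AO6AuwD/gLsAAIDMABGAzAAigMwAM4DMAESAzABVgMwAZoDMAHeAzACIgMwAmYDMAKqAzAC7gMwAzIDMAN2AzADugMwA/4DMAACA3QARgN0AIoDdADOA3QBEgN0AVYDdAGaA3QB3gN0AiIDdAJmA3QCqgN0Au4DdAMyA3QDdgN0A7oDdAP+A3QAAgO4AEYDuACKA7gAzgO4ARIDuAFWA7gBmgO4Ad4DuAIiA7gCZgO4AqoDuALuA7gDMgO4A3YDuAO6A7gD/gO4AAID/ABGA/wAigP8AM4D/AESA/wBVgP8AZoD/AHeA/wCIgP8AmYD/AKqA/wC7gP8AzID/AN2A/wDugP8A/4D/AHCD9YFkUrSmdpaSyOm4l4SFl8f41bS5uce3xKOChJSEkqT3tYWlxrjIuJLE2ebJo6an1cZzc6bWc1CAkIGmhoWVctS1l6WSgoOWlpBytviUtbi1lEMycvNhUGCBxbamx3KEydi4p4WEpJSEtXCE95WBtvqVg5Ol9mJxpNr5loWVg4an2unp2biWlYTlsZH5yIKB+HSDk7T49YKU2ceFhXVzhceWhri4yIW16vzUkLf3lnDFtGJCYJT29aWntsenhHF014aGt4enyJPX+rSAdOTFUlDBgzFwgHDF+Lm42PmncmLWl4aXlnbYpvbXgHBh1NeSlMeVYpWxcHCn6Ld0pNaTlceWZIWWl9jY54RgcZX4lpPI2tXV2eqSYGCy0aKDtcKoqJaXp5i4xsWUYGClyOmmhLemlKan+NiQUIHVuPfoosnJyaiXmMjXpnRygpWGxreGt4VShISm6GBAhen59ZJix6fHyId2yOq4paS0pYTGtoe4hIO4tpXlcHC36fmlYcTXqJXIx6fp6qelpqOjksbHp5eElcm4lMbBwqf49mKFkYKGdZao2uvJpqWYcmCDx+imZGOTtHWElXNThfblc3OnoaSWqai3yLZ0l6eAgKjp+9aDhbWiUWOTlGS299nGhMeDYHWmpqa0w2NzYEBi1bOBwba42rdBIFKWlvX3loWmtYVxgqeol8f3c2Bgc4PEcXChs5Wo5pKBtKbp99inZIb51qSTlZeGqOnj0sW1prZhldfWpJO29uWypfm0dNeUlZWEdWRyhIWVpYLFt5SWyNTX/OqXc2GEhFKl+JWjx+XXlHZ1hYVzg6OUc5S0o5WVg6fZ+ZeGU1J0dLP5x5VSc6aEZXV2l5e3yaaEcnGlysmktaX495alhIa29PmUpIS1pqZ0Y4eoyNfJtoNghKbZybe2pqb45qW32NjCgmK4uHV0xreDlMe2dYSDcGC3x7eFhYRzhKb25sjG2caDkpWWdYam2aektoZ0c3BgdNS1loZ1l4WEc3PE53OE57mCYoV2hpjKyqWodHOCcJTJ+KaGl5eXqKaklcnrt5XHuKZwhoZ2p9rKlKdxcHOEtvrIhZiop6iolaK3yNjI1+unlpSUloa2paNzg5K0uLWk2KaWmKiGlpaFYJXWxqd1pcaWlWNkh3JxopNjc5PIhFLSk3WHqIeGhnVQdPnZl5aYyblyg2SUc3OVp5dycMfUlOSRgJSYiJiIhlCD9raFdoant4GTt6bHp5eXqHRQYrXa/Nq0kYSHmJeEcLXEpIWFlqZ0hIO316a3qZe3goRis/j6+aemk4R1gnOE5+nauaeHl4SWlJTYdJa4hqijt8b0o5P2t7imhXKllrb1hKanlZaWZHZ2YoY="/>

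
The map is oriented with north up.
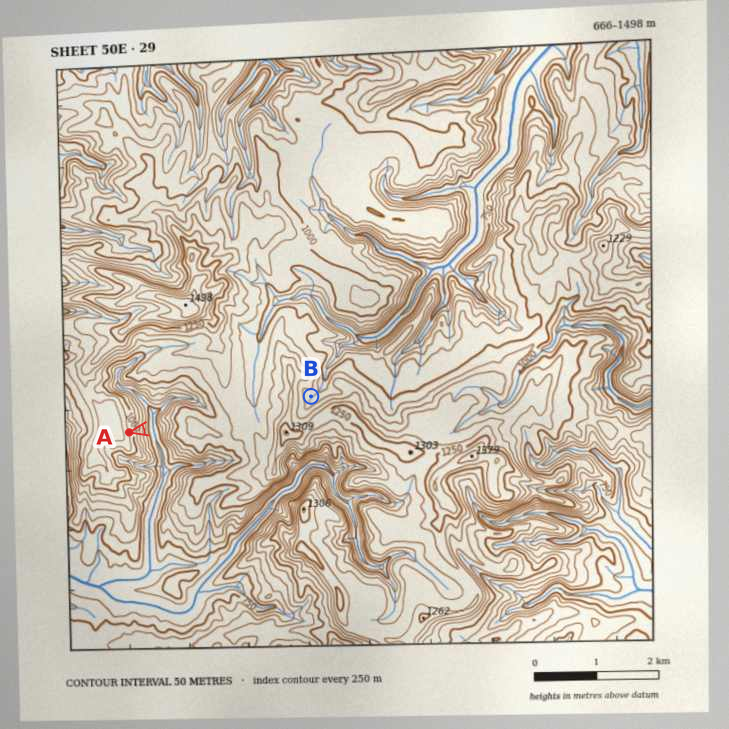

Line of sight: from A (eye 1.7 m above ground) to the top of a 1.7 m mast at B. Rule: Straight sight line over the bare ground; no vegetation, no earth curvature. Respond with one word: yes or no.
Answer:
no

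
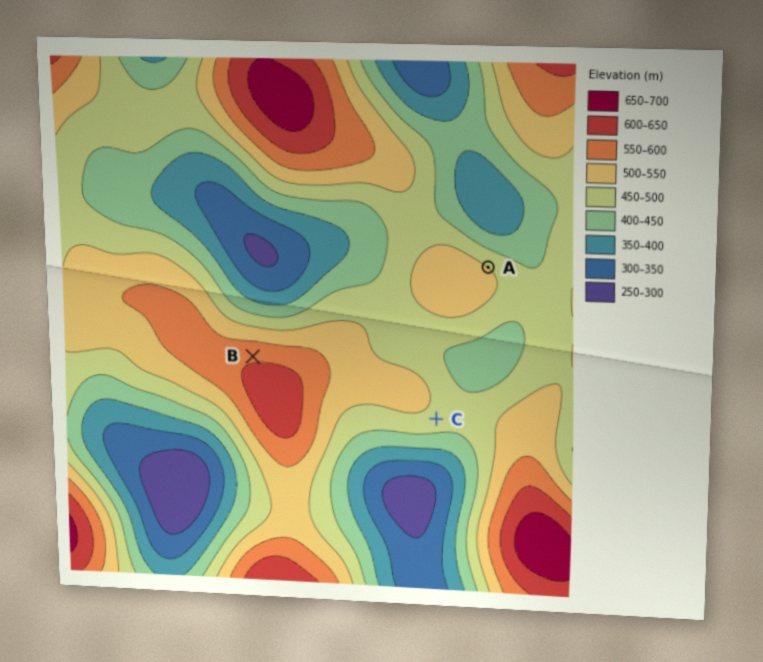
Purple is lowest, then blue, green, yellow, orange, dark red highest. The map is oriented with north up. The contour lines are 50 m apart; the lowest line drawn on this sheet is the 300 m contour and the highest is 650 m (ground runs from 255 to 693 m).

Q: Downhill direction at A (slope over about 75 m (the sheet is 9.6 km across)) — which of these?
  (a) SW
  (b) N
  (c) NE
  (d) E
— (c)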